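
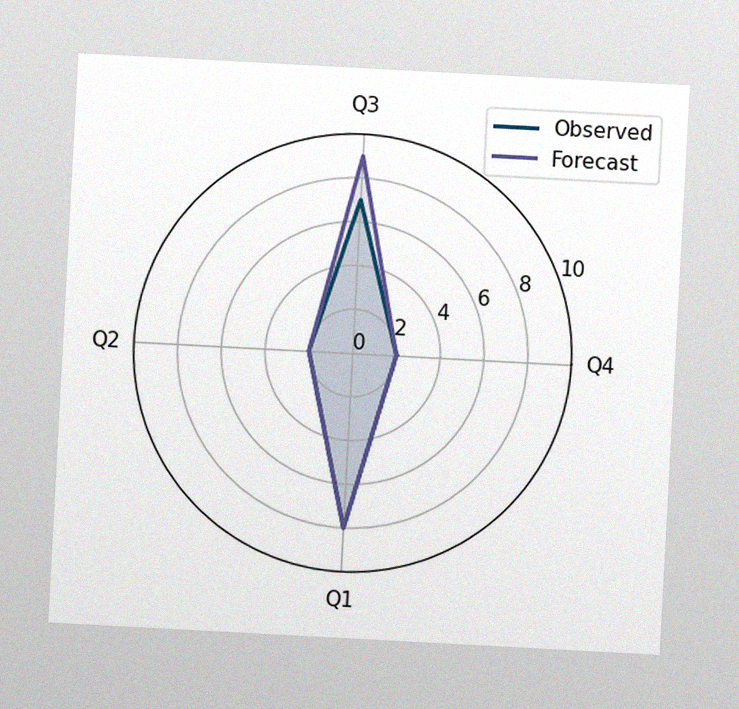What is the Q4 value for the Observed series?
The chart is tilted about 3° clockwise, with some photo noise. On the Q4 axis, Observed reaches 2.

2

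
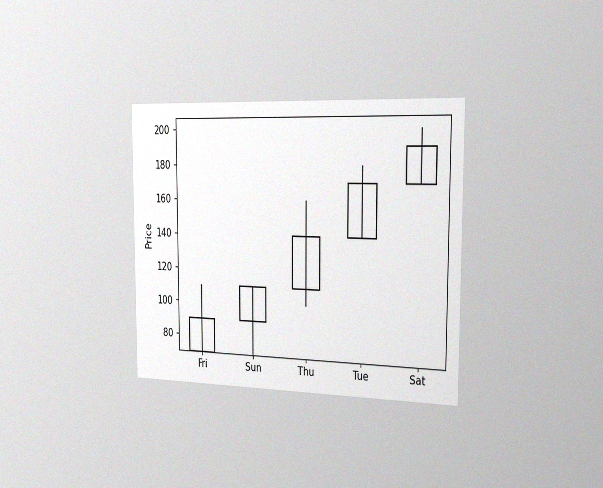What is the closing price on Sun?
110

The chart is viewed slightly from the right, with some photo noise. The Sun candle closes at 110.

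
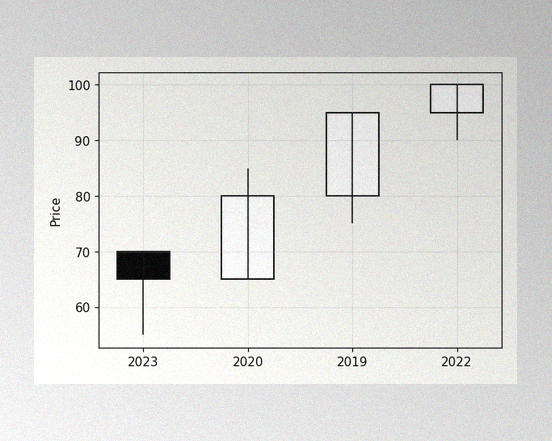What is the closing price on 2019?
95

The image has some photo noise and uneven lighting. The 2019 candle closes at 95.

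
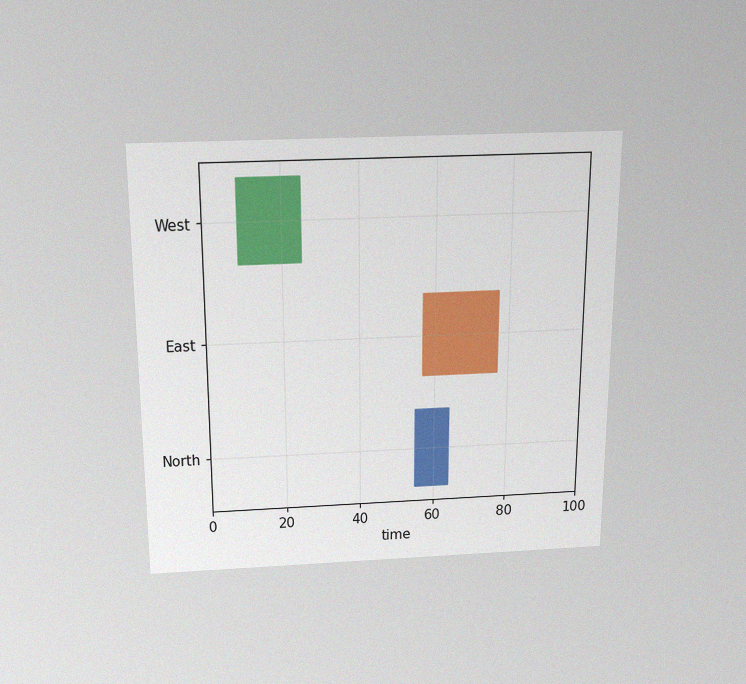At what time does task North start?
The chart is viewed slightly from above, with some photo noise. The North bar begins at t=55.

55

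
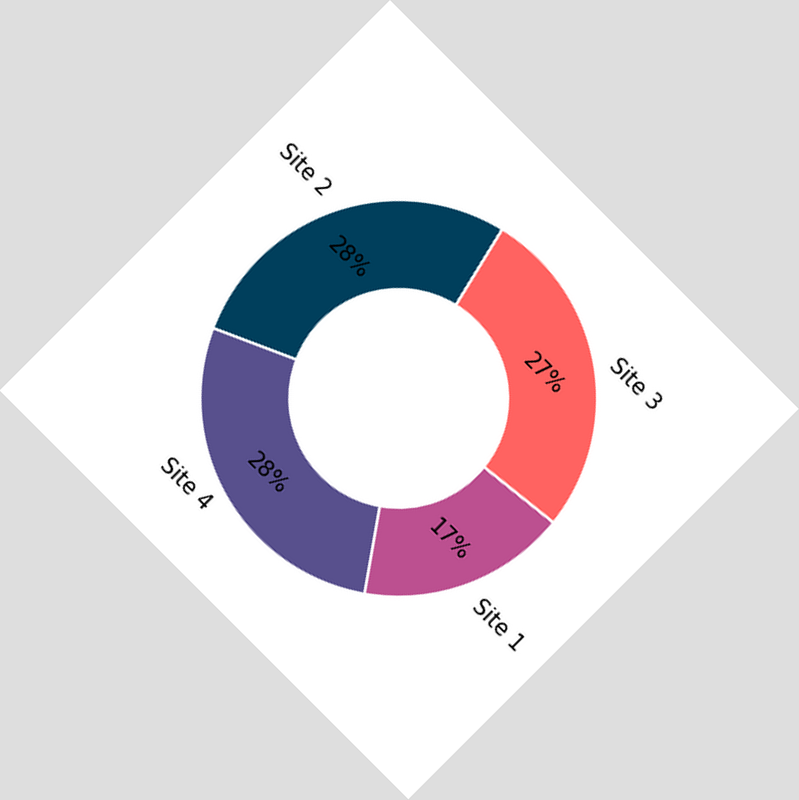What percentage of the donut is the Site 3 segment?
The chart is tilted about 45° clockwise. The Site 3 segment takes up 27% of the ring.

27%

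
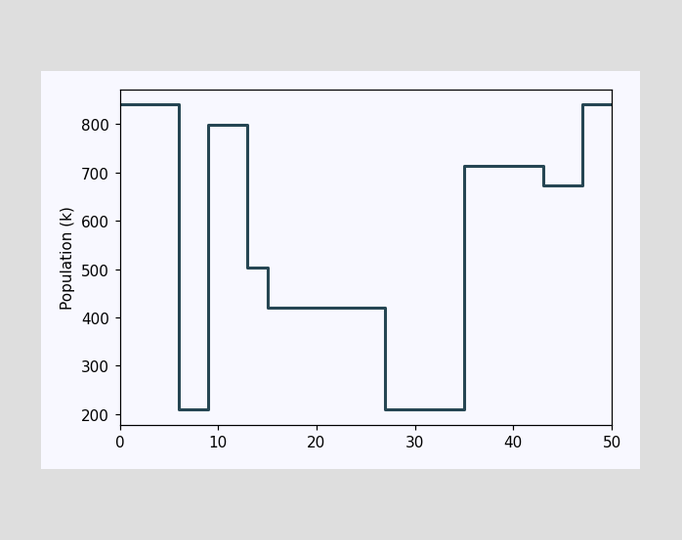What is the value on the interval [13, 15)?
504k

On [13, 15) the step sits at 504k.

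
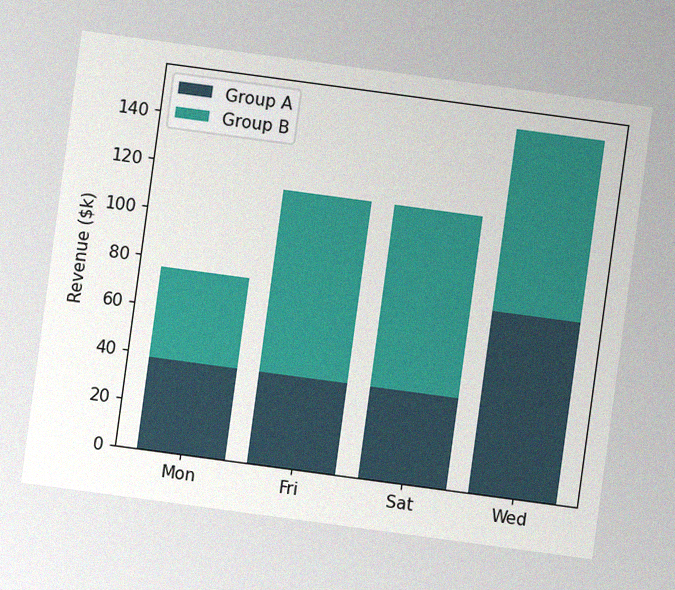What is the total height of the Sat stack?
$114k

The chart is tilted about 8° clockwise, with some photo noise. The Sat stack's top reaches $114k on the y-axis.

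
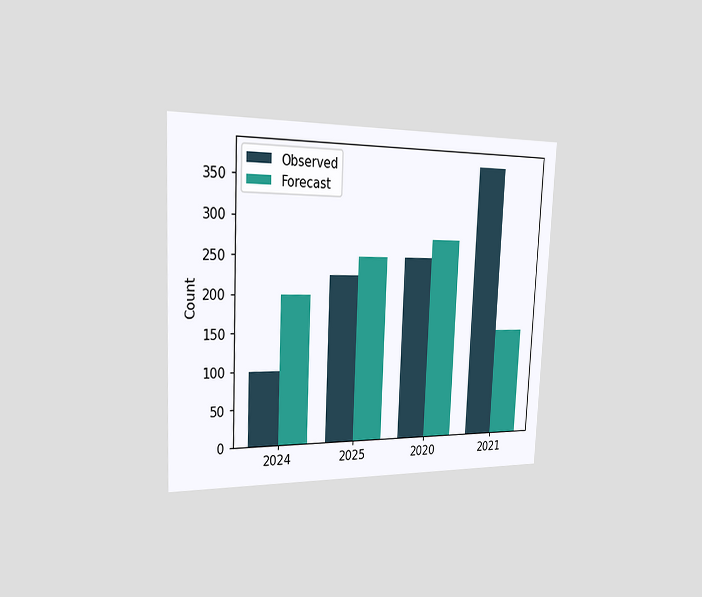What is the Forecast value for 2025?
250

The chart is tilted about 3° clockwise and viewed slightly from the left. The Forecast bar at 2025 reaches 250 on the y-axis.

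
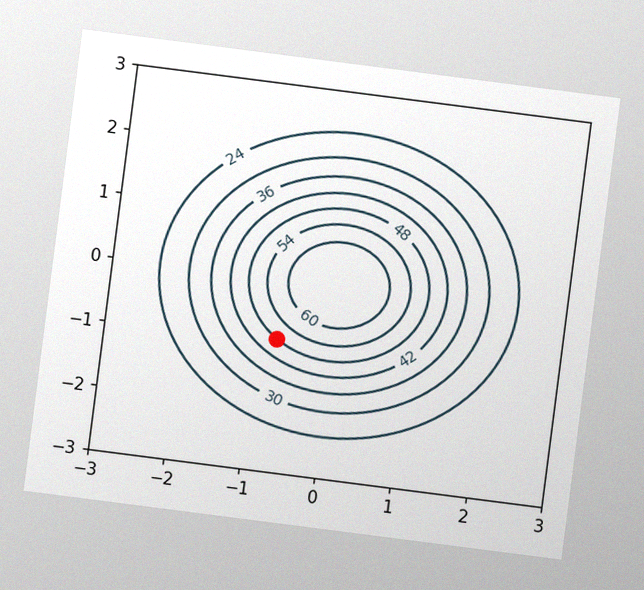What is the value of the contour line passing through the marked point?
The chart is tilted about 7° clockwise, with some photo noise. The marked point sits on the contour labelled 48.

48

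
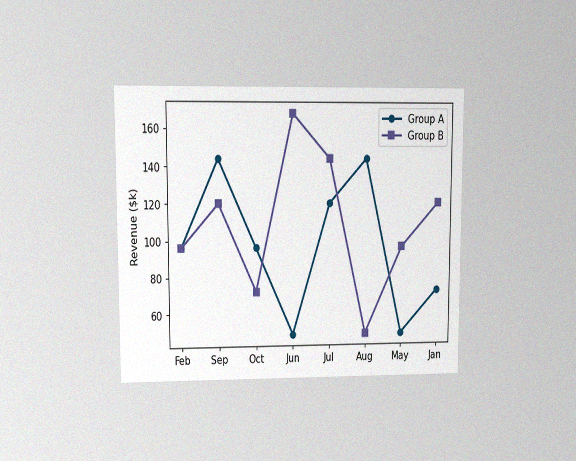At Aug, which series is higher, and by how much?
Group A, by $96k

The chart is viewed at a slight angle, with some photo noise. At Aug, Group A sits above the other line by $96k.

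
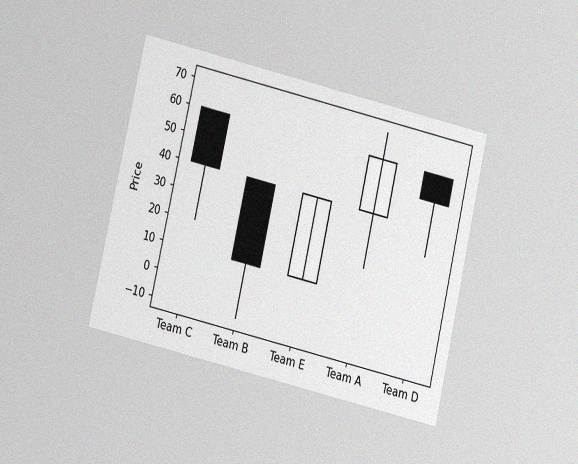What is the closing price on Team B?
The chart is tilted about 13° clockwise and viewed at a slight angle, with some photo noise. The Team B candle closes at 10.

10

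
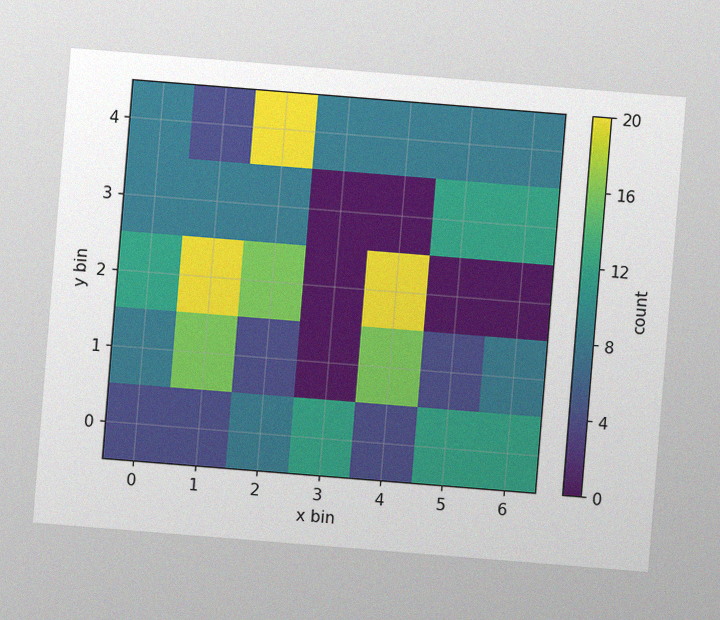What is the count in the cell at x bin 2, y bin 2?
The chart is tilted about 5° clockwise, with some photo noise. Matching the cell (2, 2) against the colorbar gives 16.

16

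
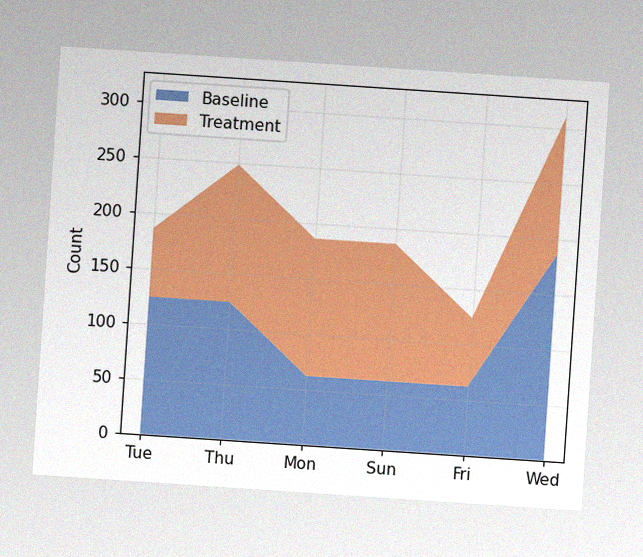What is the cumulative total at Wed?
310

The chart is tilted about 4° clockwise, with some photo noise. The stacked total at Wed reaches 310.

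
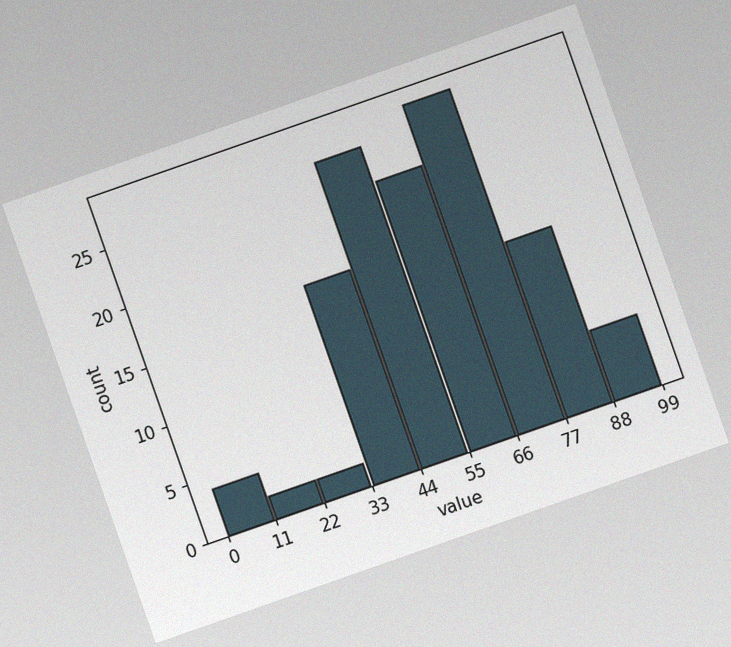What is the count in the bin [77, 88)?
15

The chart is tilted about 19° counter-clockwise, with some photo noise. The [77, 88) bin has height 15.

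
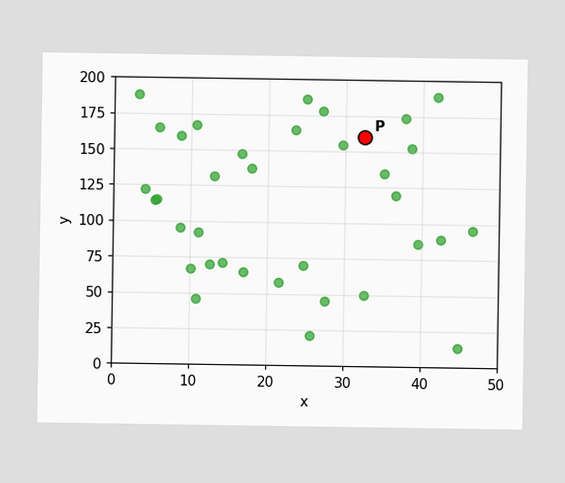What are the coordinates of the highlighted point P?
Following the gridlines from P to each axis, P sits at (32.5, 160).

(32.5, 160)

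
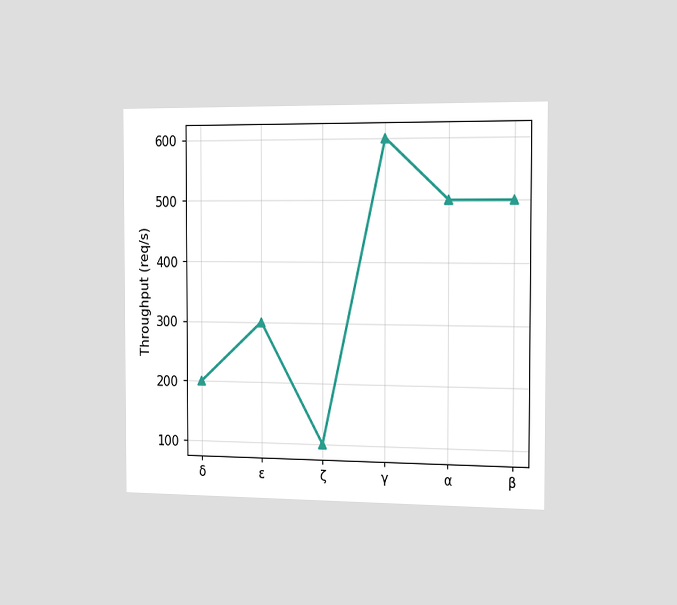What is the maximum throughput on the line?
600req/s

The chart is viewed slightly from the right. The highest point is at γ, and reading across to the y-axis gives 600req/s.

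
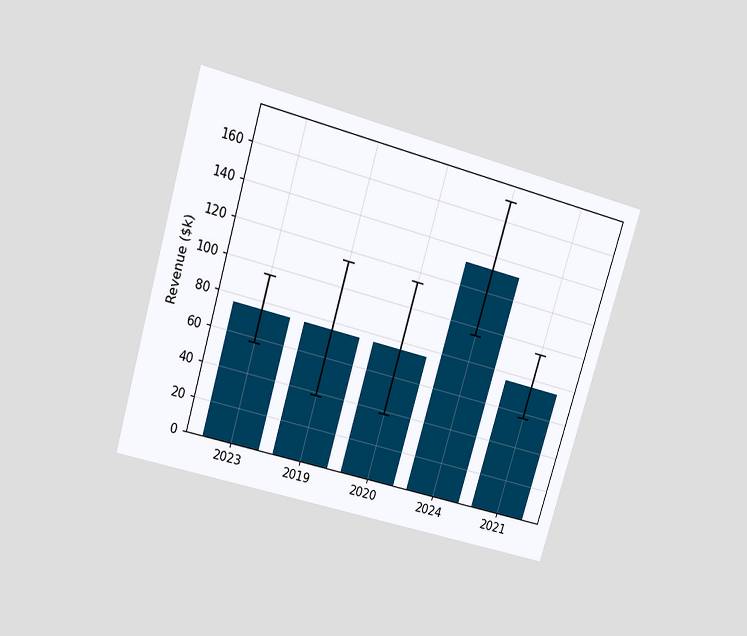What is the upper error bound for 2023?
The chart is tilted about 16° clockwise and viewed slightly from above. The 2023 bar's upper whisker reaches $95k.

$95k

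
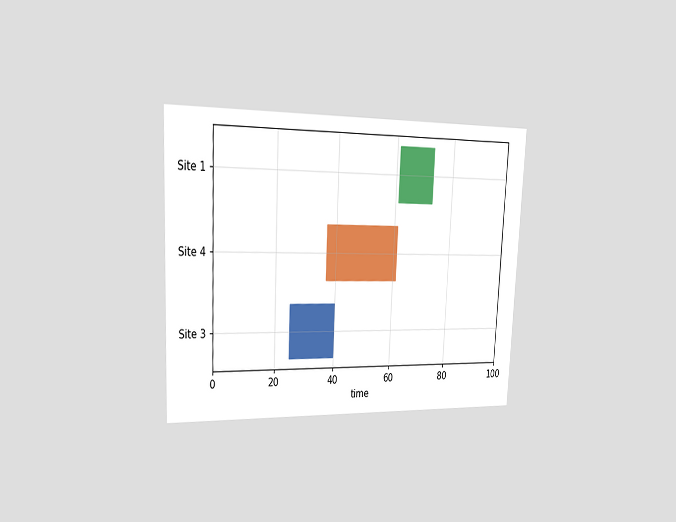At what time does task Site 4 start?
37

The chart is tilted about 3° clockwise and viewed slightly from the left. The Site 4 bar begins at t=37.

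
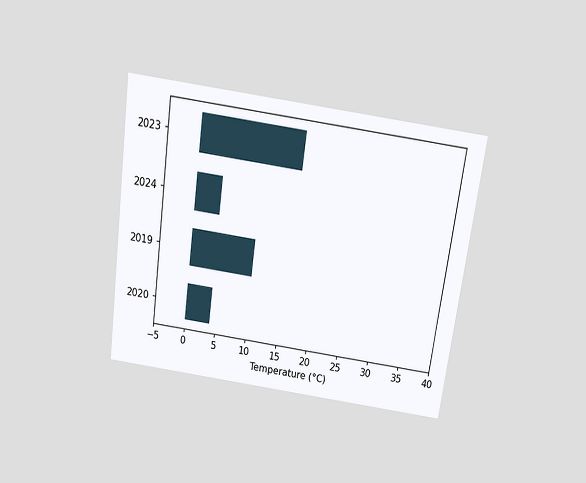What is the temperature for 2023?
16°C

The chart is tilted about 8° clockwise and viewed slightly from above. Reading along the chart's x-axis, the 2023 bar reaches 16°C.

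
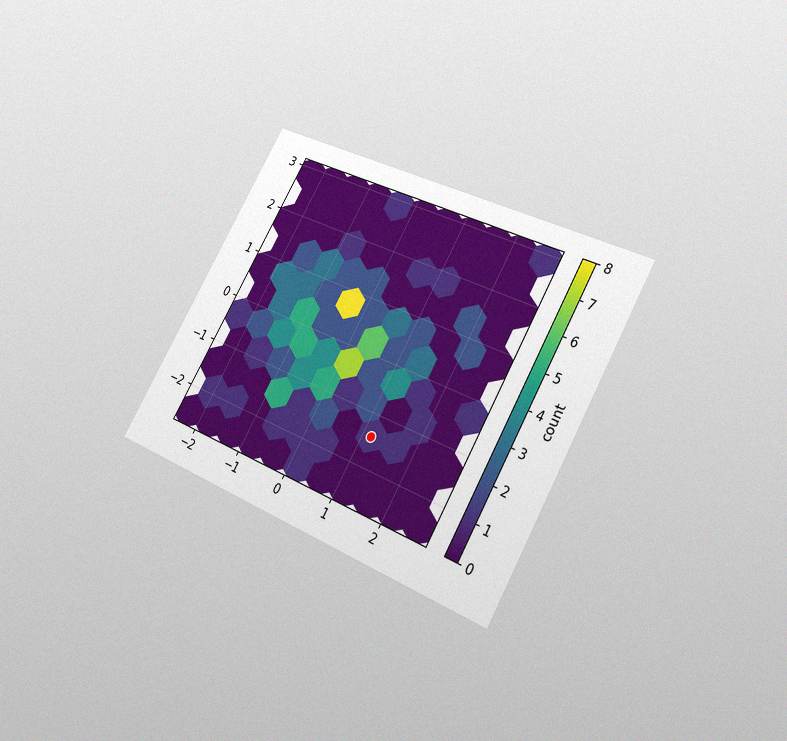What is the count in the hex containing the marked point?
The chart is tilted about 29° clockwise and viewed at a slight angle, with some photo noise. The marked hex reads 1 on the colorbar.

1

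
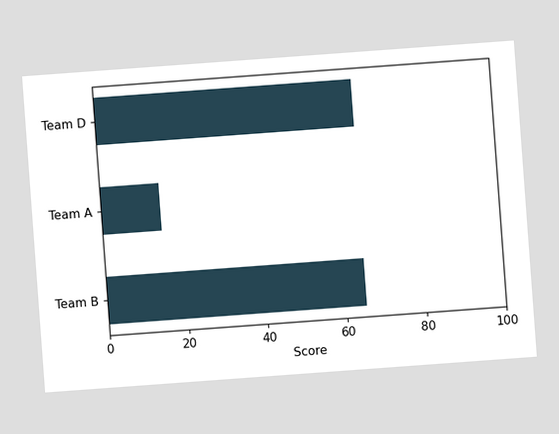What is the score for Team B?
The chart is tilted about 4° counter-clockwise. Reading along the chart's x-axis, the Team B bar reaches 65.

65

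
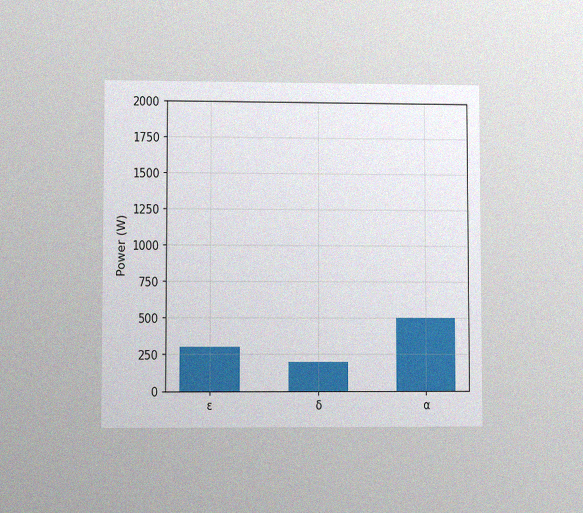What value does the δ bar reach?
200W

The chart is viewed at a slight angle, with some photo noise. Reading along the chart's y-axis, the δ bar reaches 200W.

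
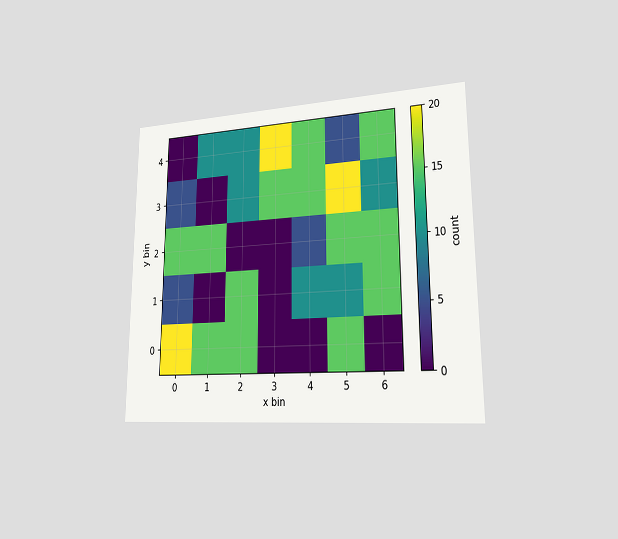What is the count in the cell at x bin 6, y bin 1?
The chart is viewed slightly from the right. Matching the cell (6, 1) against the colorbar gives 15.

15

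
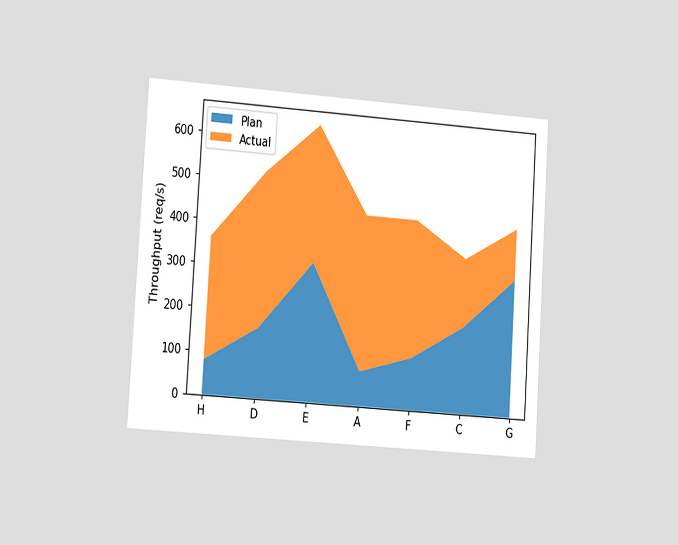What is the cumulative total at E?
640req/s

The chart is tilted about 4° clockwise and viewed slightly from the left. The stacked total at E reaches 640req/s.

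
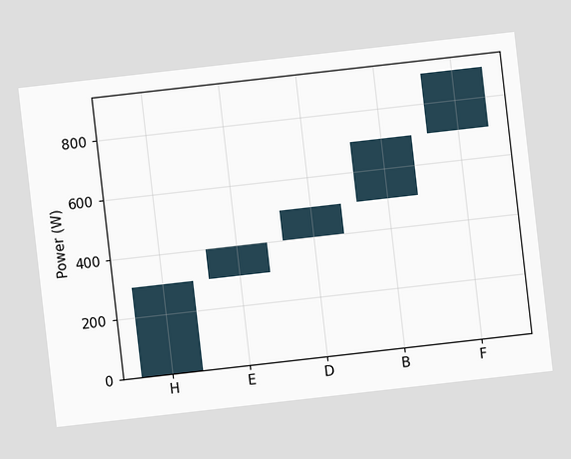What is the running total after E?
The chart is tilted about 6° counter-clockwise. After E the running total reaches 400W.

400W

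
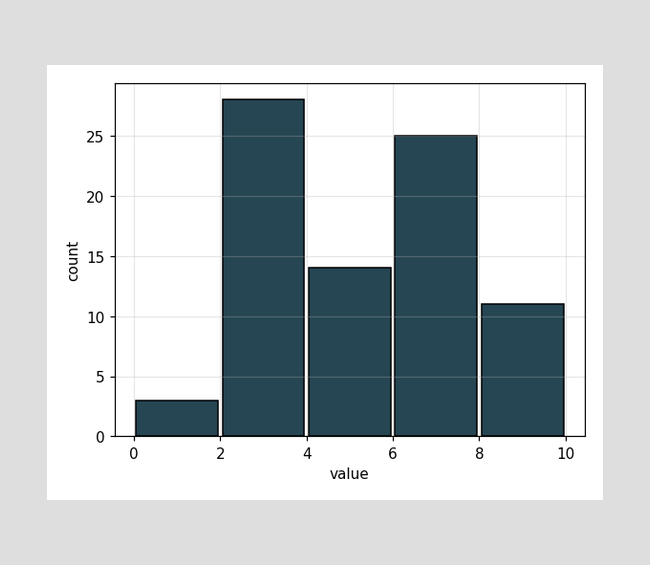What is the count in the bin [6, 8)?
The [6, 8) bin has height 25.

25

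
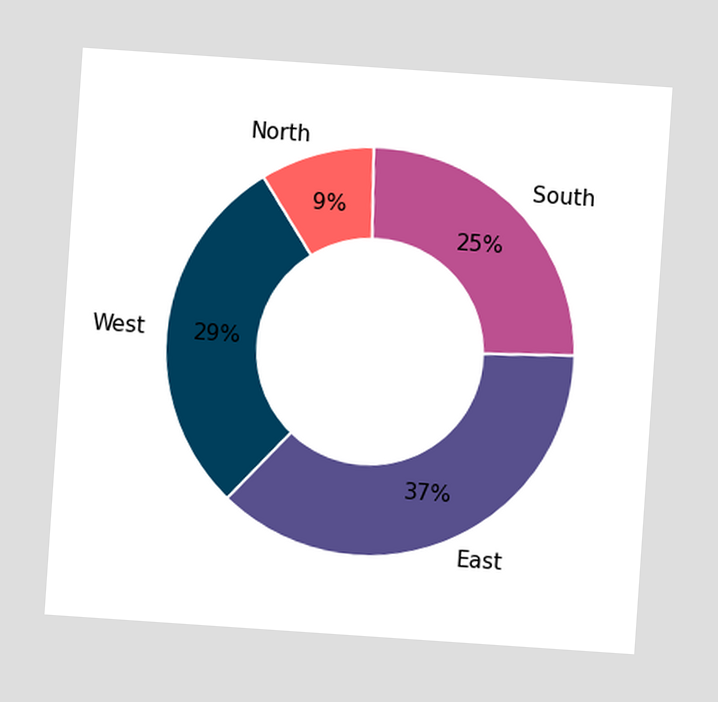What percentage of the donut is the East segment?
The chart is tilted about 4° clockwise. The East segment takes up 37% of the ring.

37%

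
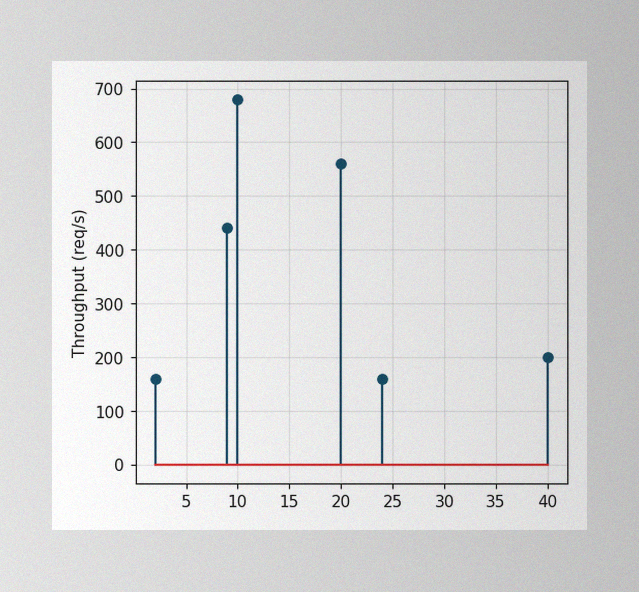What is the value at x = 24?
160req/s

The image has some photo noise and uneven lighting. The stem at x=24 reaches 160req/s.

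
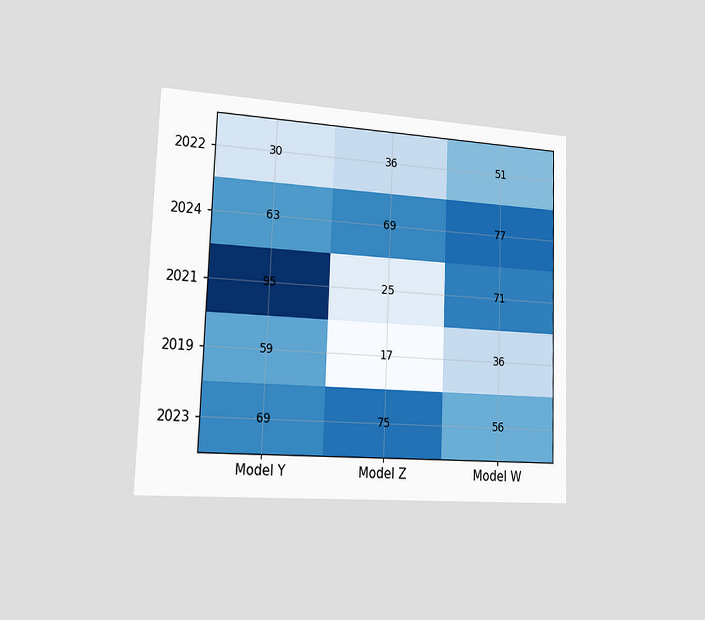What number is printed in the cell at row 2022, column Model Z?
36

The chart is tilted about 2° clockwise and viewed slightly from the left. The (2022, Model Z) cell reads 36.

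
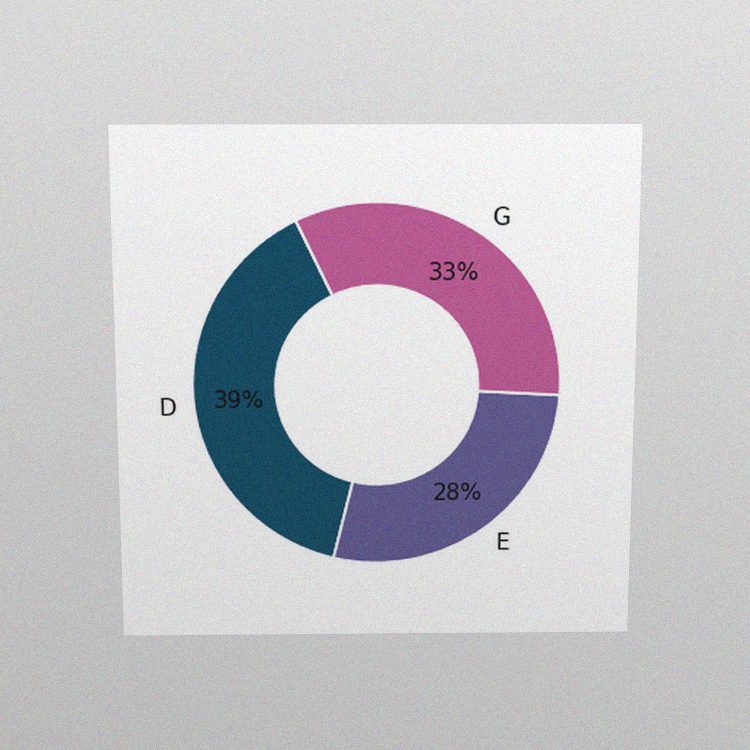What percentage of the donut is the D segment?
The chart is viewed slightly from above, with some photo noise. The D segment takes up 39% of the ring.

39%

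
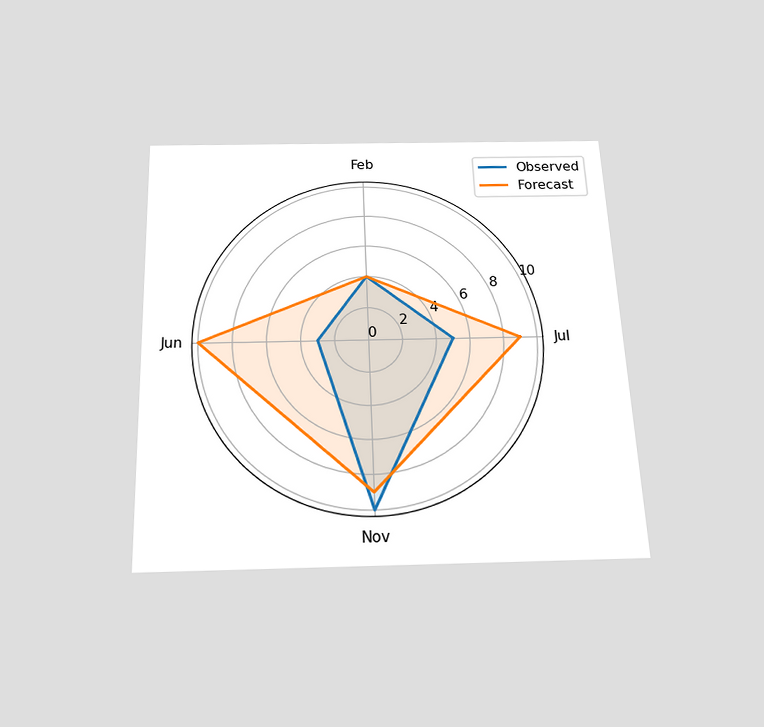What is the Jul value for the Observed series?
The chart is tilted about 2° counter-clockwise and viewed slightly from below. On the Jul axis, Observed reaches 5.

5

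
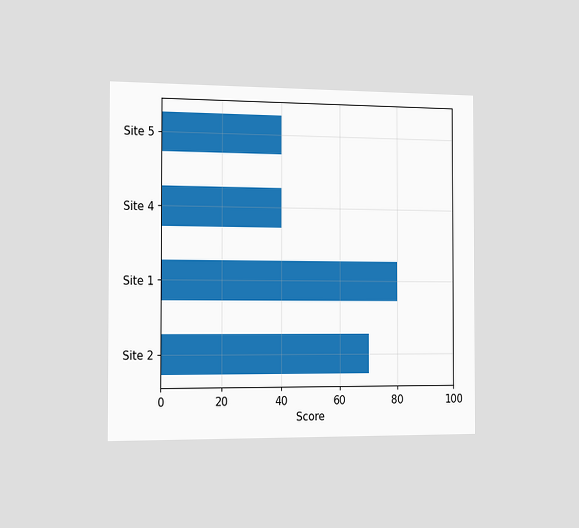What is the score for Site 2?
70

The chart is viewed slightly from the left. Reading along the chart's x-axis, the Site 2 bar reaches 70.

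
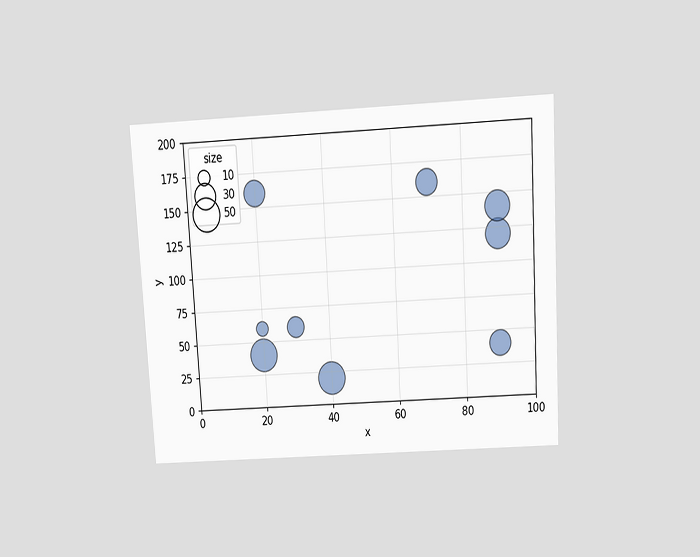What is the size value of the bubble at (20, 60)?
The chart is tilted about 3° counter-clockwise and viewed slightly from above. Matching the bubble at (20, 60) against the size legend gives 10.

10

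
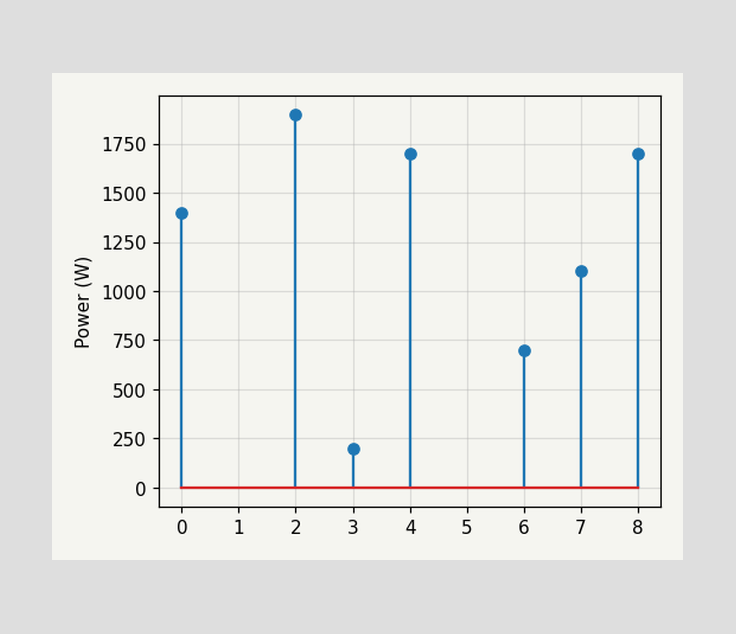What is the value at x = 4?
The stem at x=4 reaches 1700W.

1700W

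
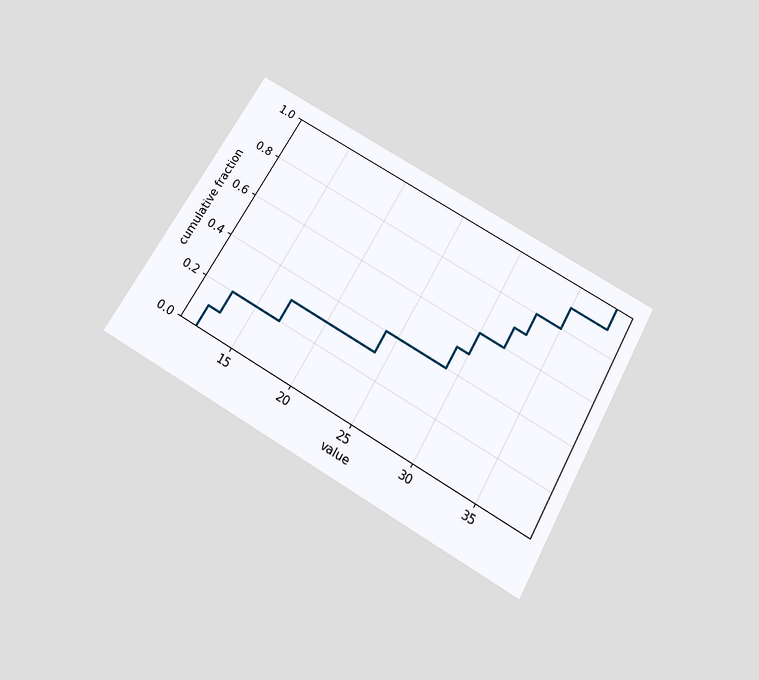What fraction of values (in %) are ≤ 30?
The chart is tilted about 30° clockwise and viewed slightly from below. At x=30 the ECDF step is at 60%.

60%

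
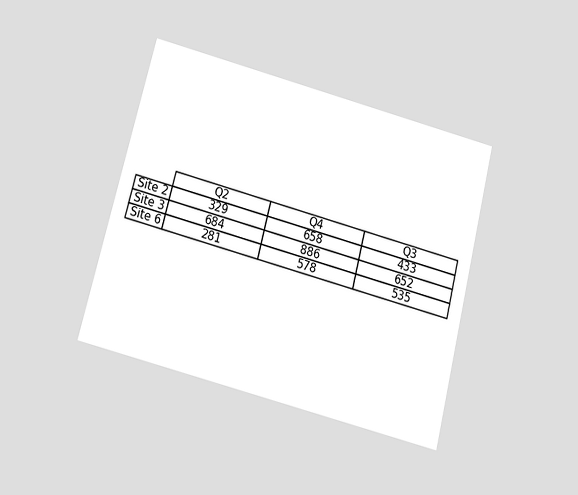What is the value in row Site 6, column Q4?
The chart is tilted about 14° clockwise and viewed slightly from below. The (Site 6, Q4) cell reads 578.

578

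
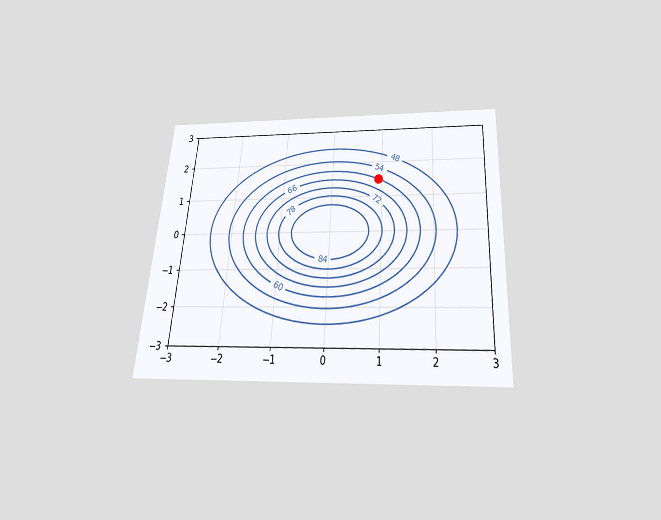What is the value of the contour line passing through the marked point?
60

The chart is tilted about 4° clockwise and viewed slightly from below. The marked point sits on the contour labelled 60.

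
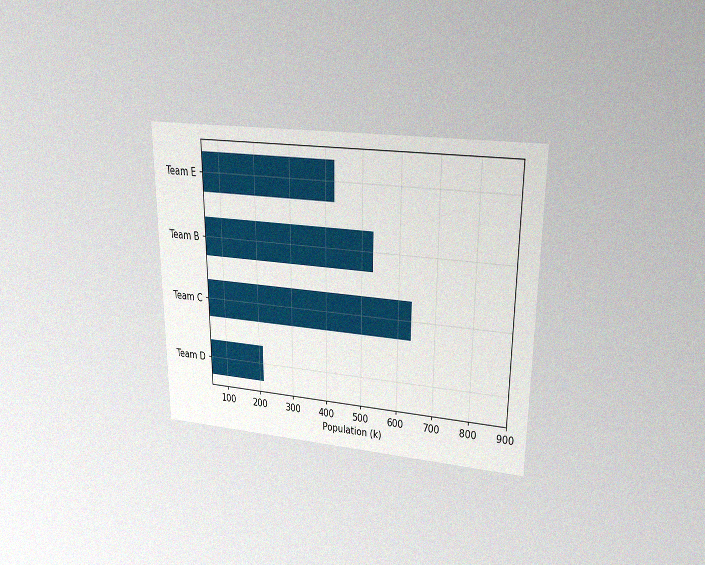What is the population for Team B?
The chart is viewed at a slight angle, with some photo noise. Reading along the chart's x-axis, the Team B bar reaches 530k.

530k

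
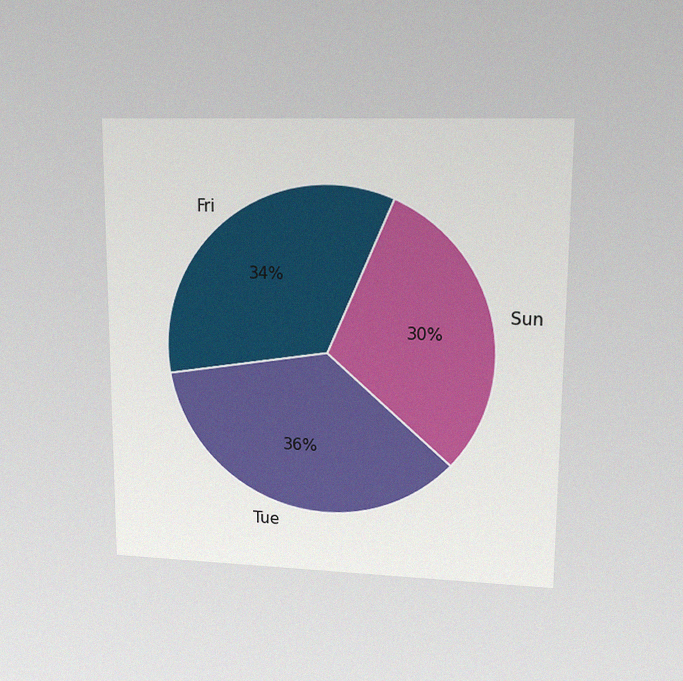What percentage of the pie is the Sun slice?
The chart is viewed at a slight angle, with some photo noise. The Sun slice takes up 30% of the pie.

30%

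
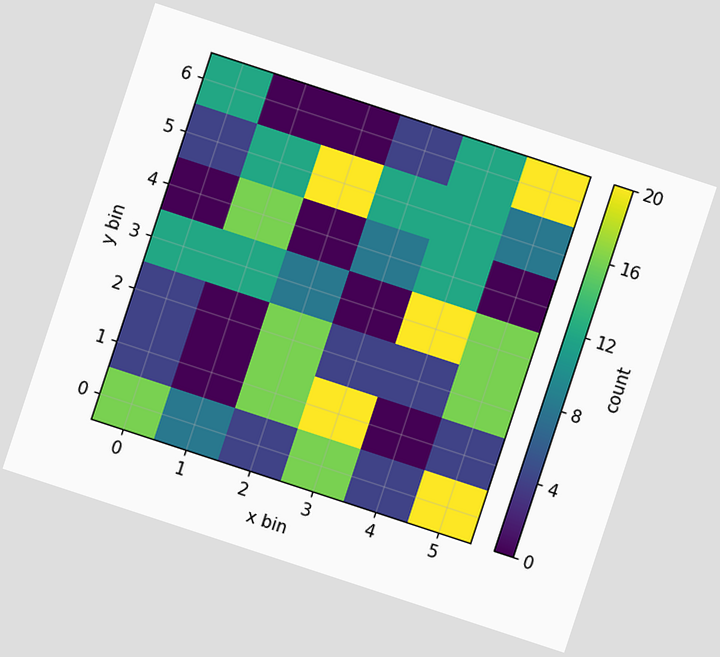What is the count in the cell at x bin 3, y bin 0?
The chart is tilted about 18° clockwise. Matching the cell (3, 0) against the colorbar gives 16.

16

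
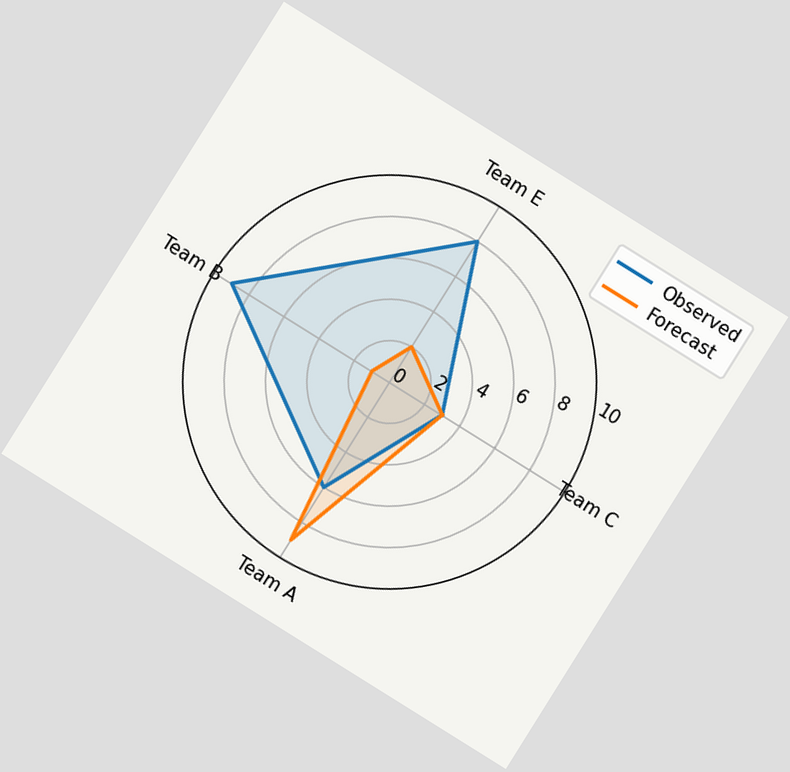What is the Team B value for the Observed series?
The chart is tilted about 32° clockwise. On the Team B axis, Observed reaches 9.

9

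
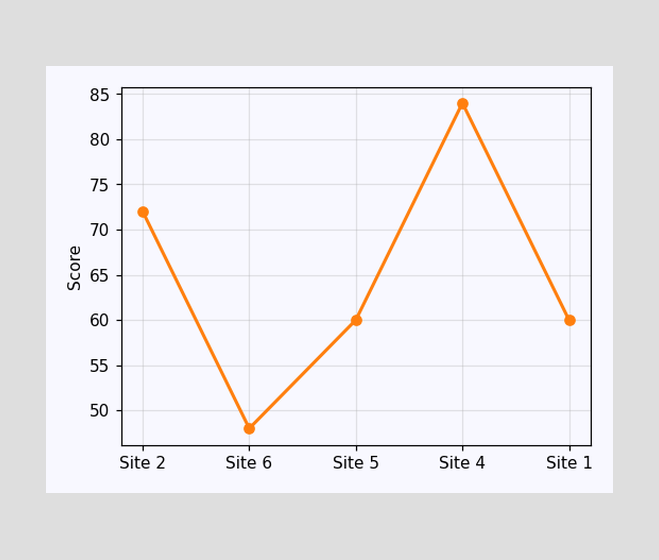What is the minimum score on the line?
48

The lowest point is at Site 6, and reading across to the y-axis gives 48.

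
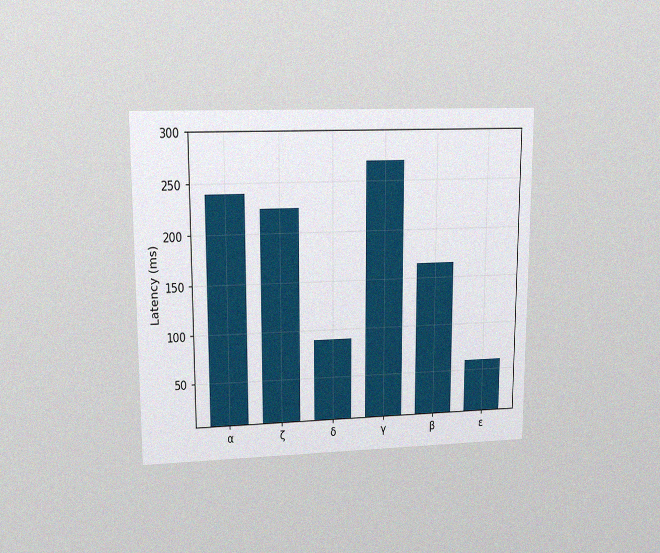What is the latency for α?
The chart is viewed at a slight angle, with some photo noise. Reading along the chart's y-axis, the α bar reaches 240ms.

240ms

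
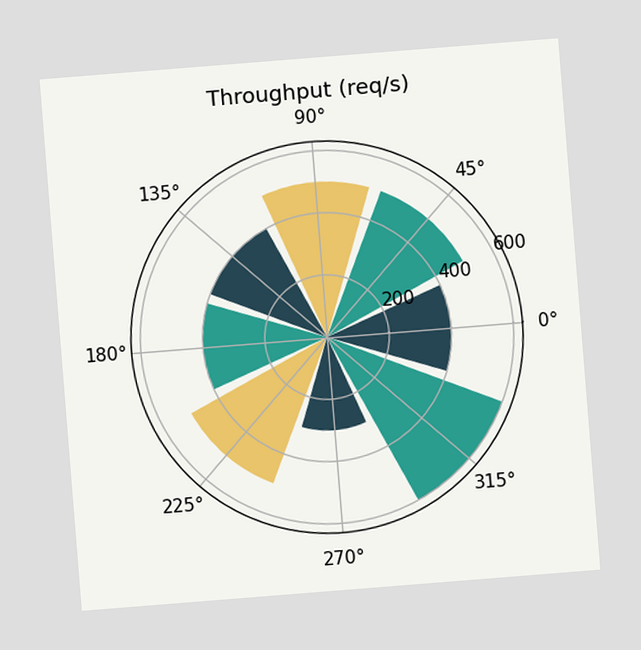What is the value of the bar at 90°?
The chart is tilted about 5° counter-clockwise. The bar at 90° reaches 500req/s on the radial axis.

500req/s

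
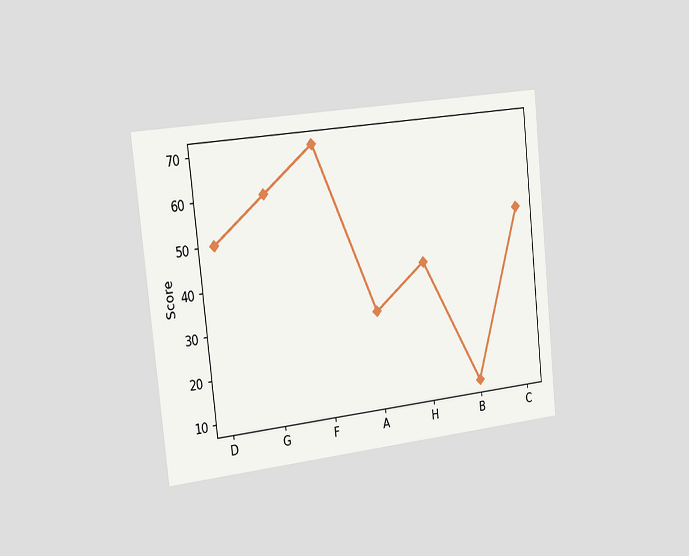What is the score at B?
10

The chart is tilted about 6° counter-clockwise and viewed slightly from the left. At B, the line is at 10.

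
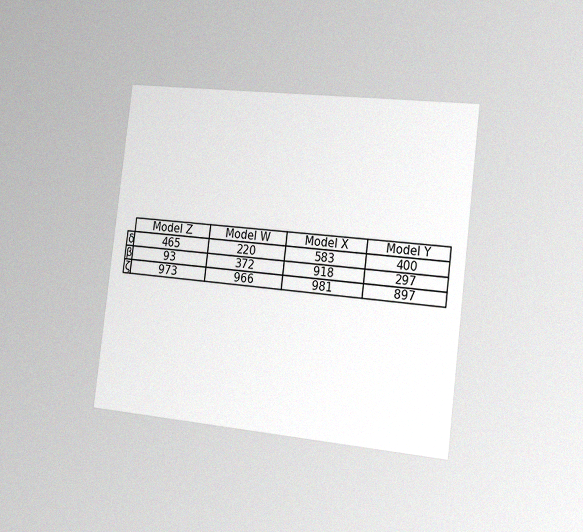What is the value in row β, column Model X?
The chart is tilted about 7° clockwise and viewed slightly from the right, with some photo noise. The (β, Model X) cell reads 918.

918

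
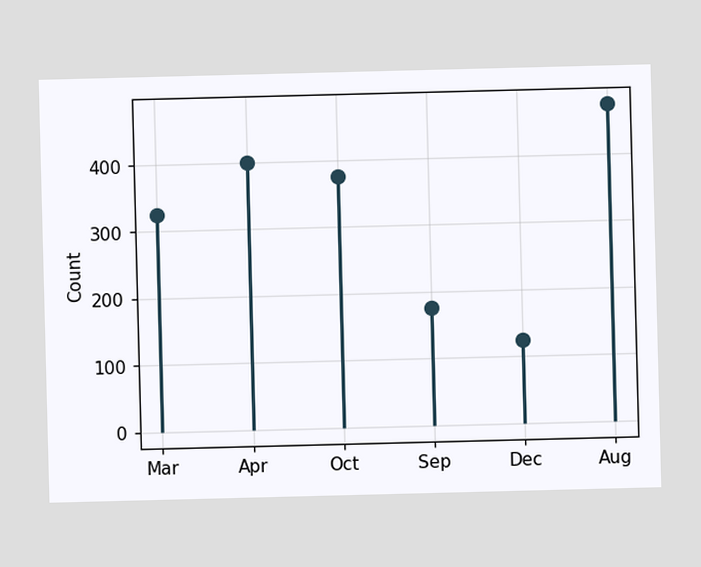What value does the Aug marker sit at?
475

The Aug marker sits at 475.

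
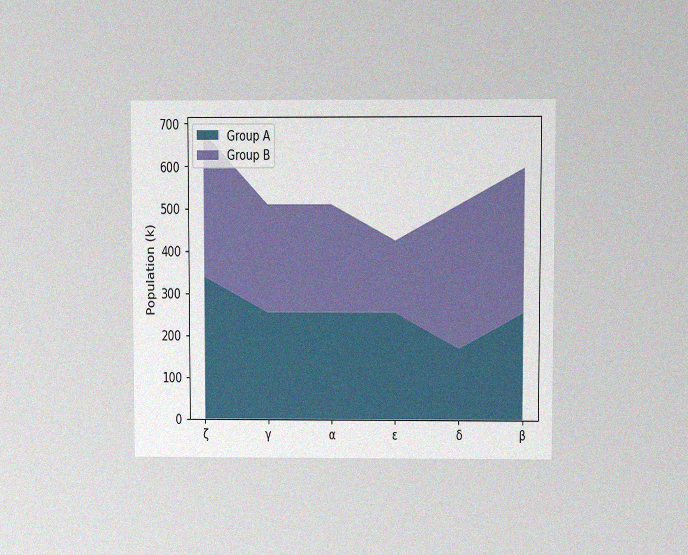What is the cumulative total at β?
595k

The chart is viewed at a slight angle, with some photo noise. The stacked total at β reaches 595k.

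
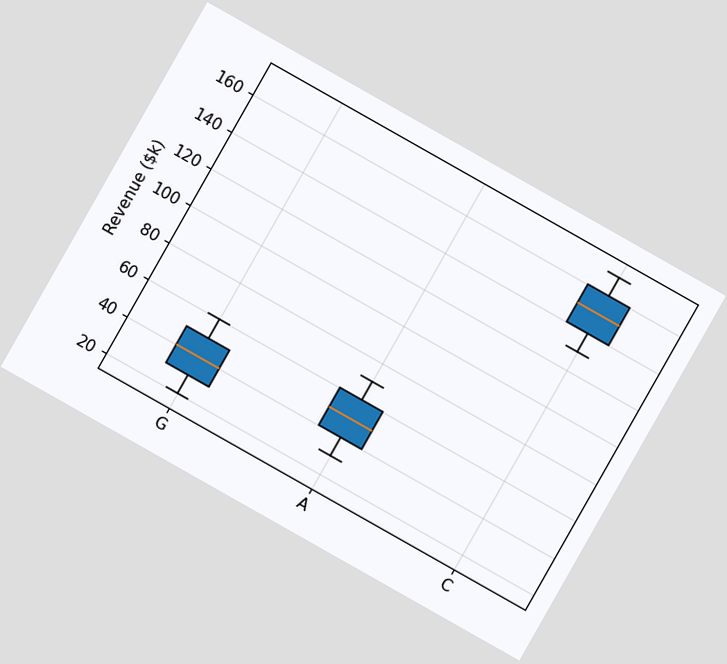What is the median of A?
$50k

The chart is tilted about 30° clockwise. The median line in the A box sits at $50k.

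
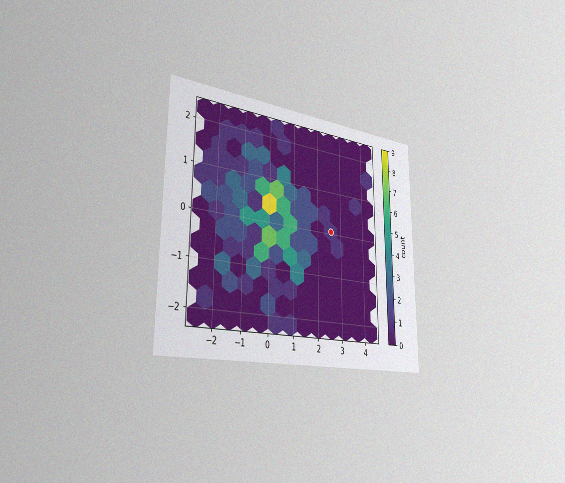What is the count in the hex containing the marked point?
1

The chart is viewed slightly from the left, with some photo noise. The marked hex reads 1 on the colorbar.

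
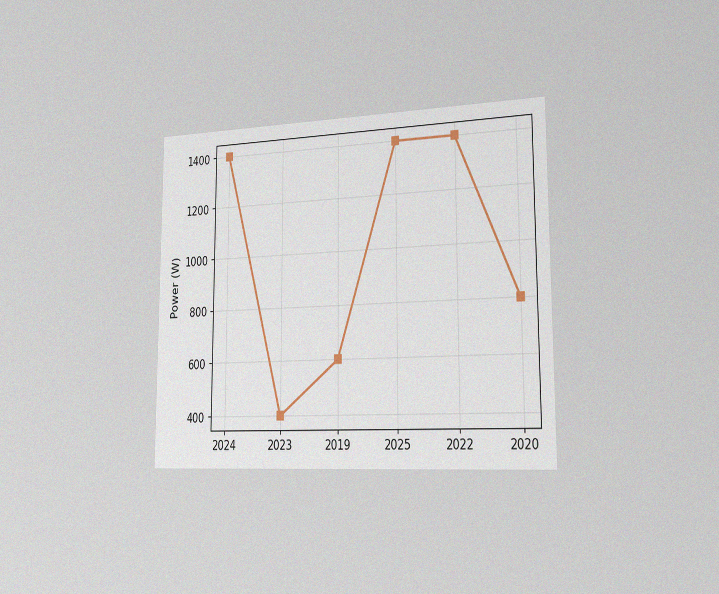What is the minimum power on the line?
400W

The chart is viewed slightly from the right, with some photo noise. The lowest point is at 2023, and reading across to the y-axis gives 400W.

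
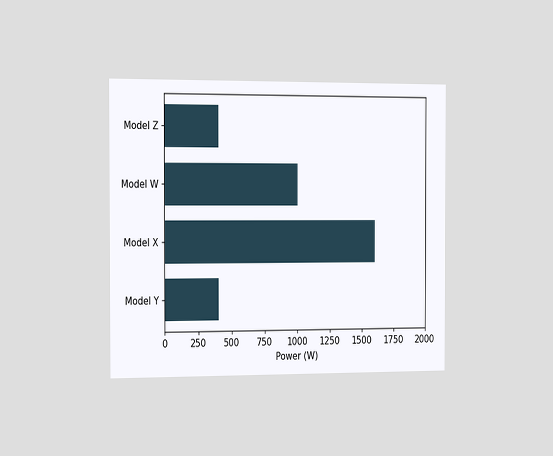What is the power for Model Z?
The chart is viewed slightly from the left. Reading along the chart's x-axis, the Model Z bar reaches 400W.

400W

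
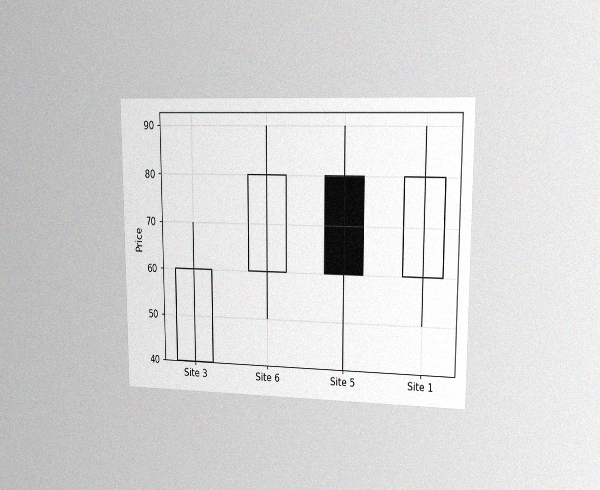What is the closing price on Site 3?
60

The chart is viewed at a slight angle, with some photo noise. The Site 3 candle closes at 60.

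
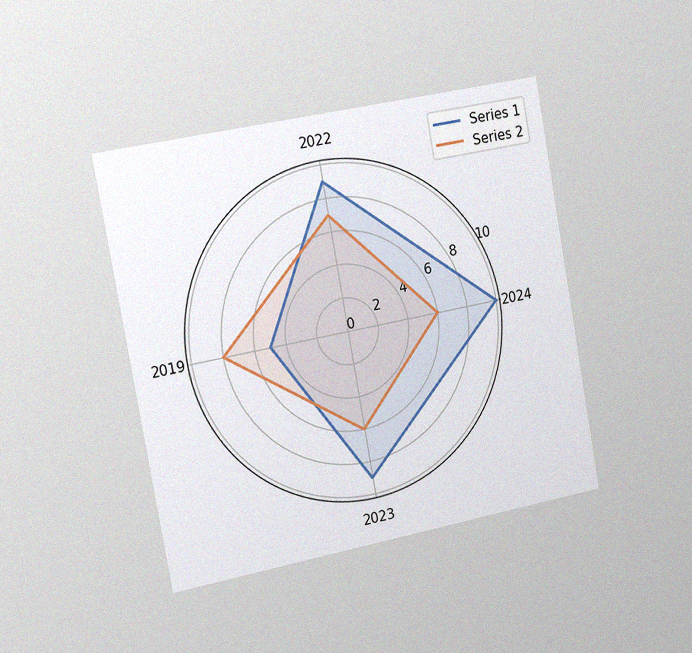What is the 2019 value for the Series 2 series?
8

The chart is tilted about 10° counter-clockwise and viewed slightly from the left, with some photo noise. On the 2019 axis, Series 2 reaches 8.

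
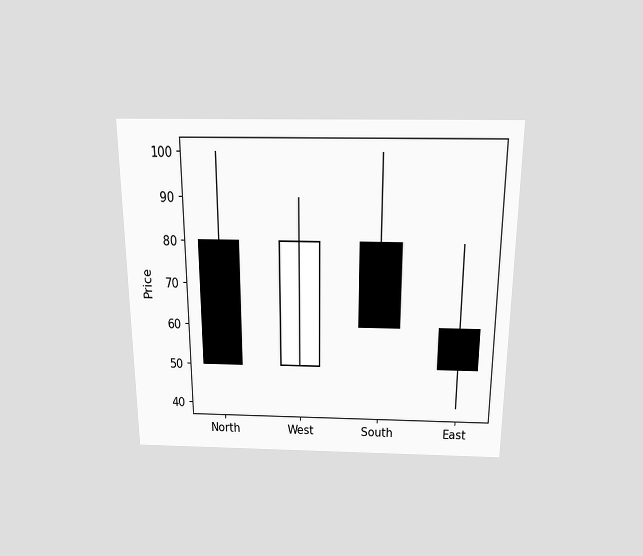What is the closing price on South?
The chart is viewed slightly from above. The South candle closes at 60.

60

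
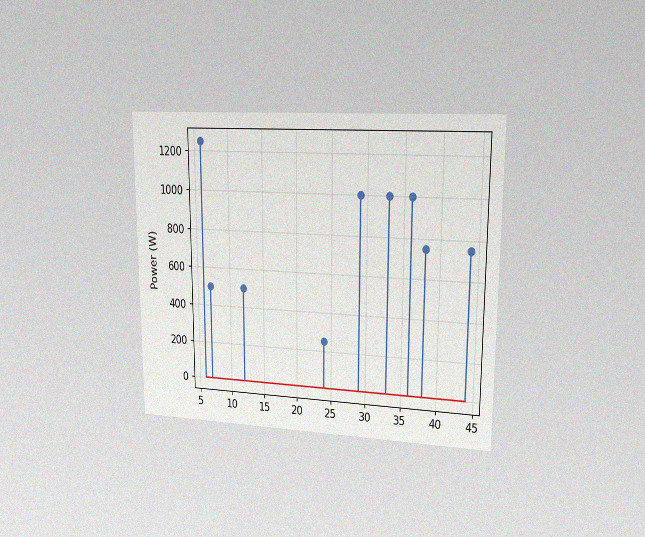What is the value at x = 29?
1000W

The chart is viewed slightly from the right, with some photo noise. The stem at x=29 reaches 1000W.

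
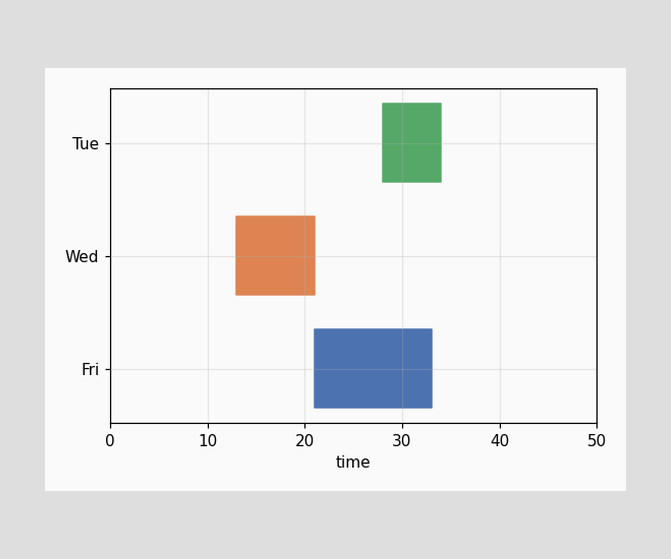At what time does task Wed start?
13

The Wed bar begins at t=13.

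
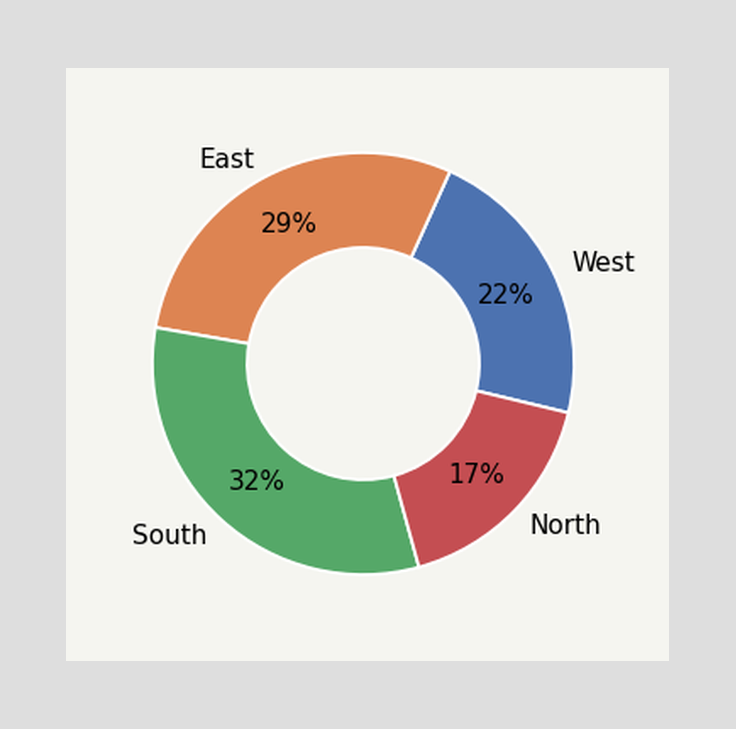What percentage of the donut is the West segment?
22%

The West segment takes up 22% of the ring.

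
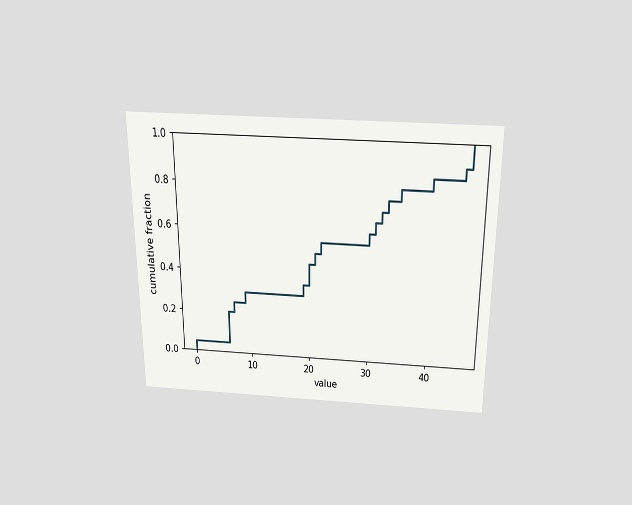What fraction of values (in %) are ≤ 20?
45%

The chart is viewed slightly from above. At x=20 the ECDF step is at 45%.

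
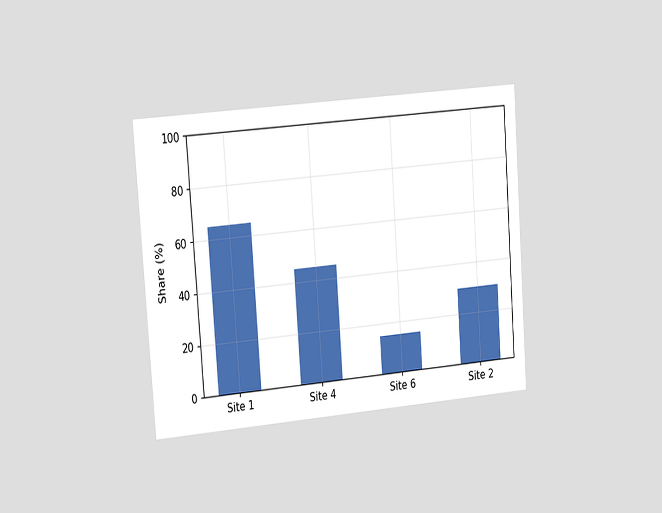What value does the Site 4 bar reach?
The chart is tilted about 4° counter-clockwise and viewed slightly from the left. Reading along the chart's y-axis, the Site 4 bar reaches 45%.

45%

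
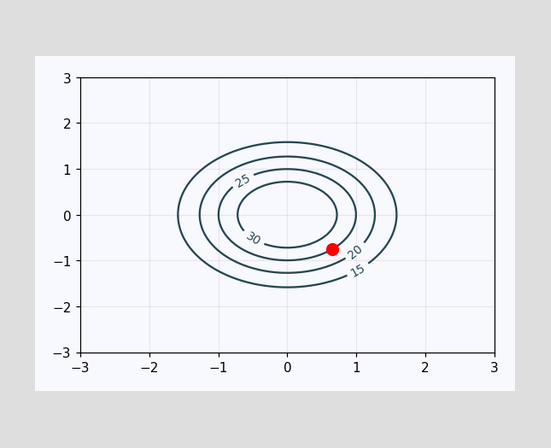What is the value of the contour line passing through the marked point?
25

The marked point sits on the contour labelled 25.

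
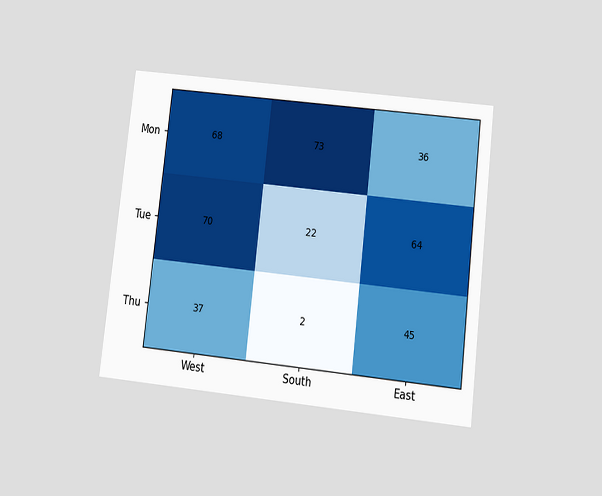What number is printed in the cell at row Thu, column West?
The chart is tilted about 7° clockwise and viewed slightly from below. The (Thu, West) cell reads 37.

37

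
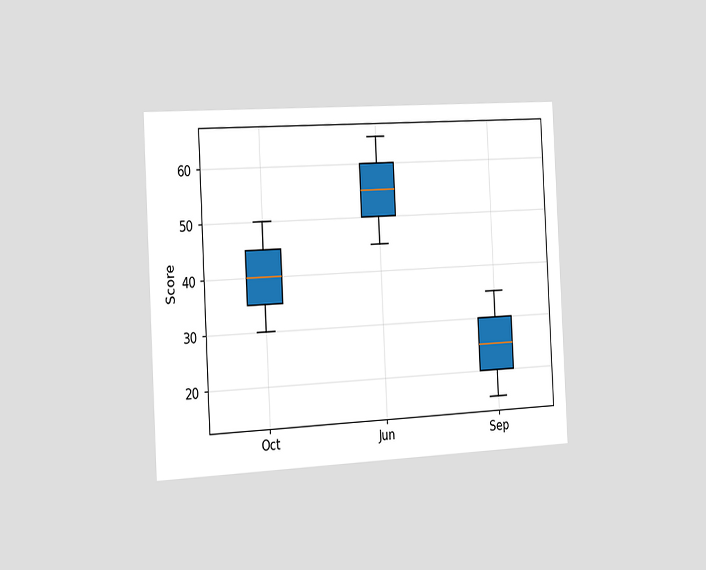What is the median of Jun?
The chart is tilted about 3° counter-clockwise and viewed slightly from the left. The median line in the Jun box sits at 55.

55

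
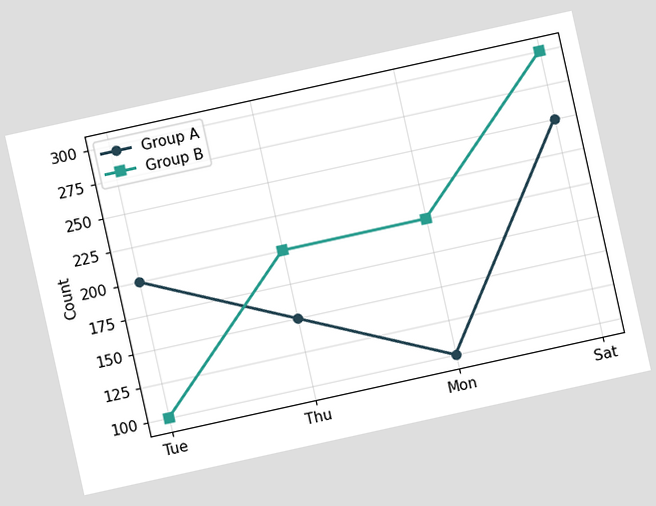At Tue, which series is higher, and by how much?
Group A, by 100

The chart is tilted about 12° counter-clockwise. At Tue, Group A sits above the other line by 100.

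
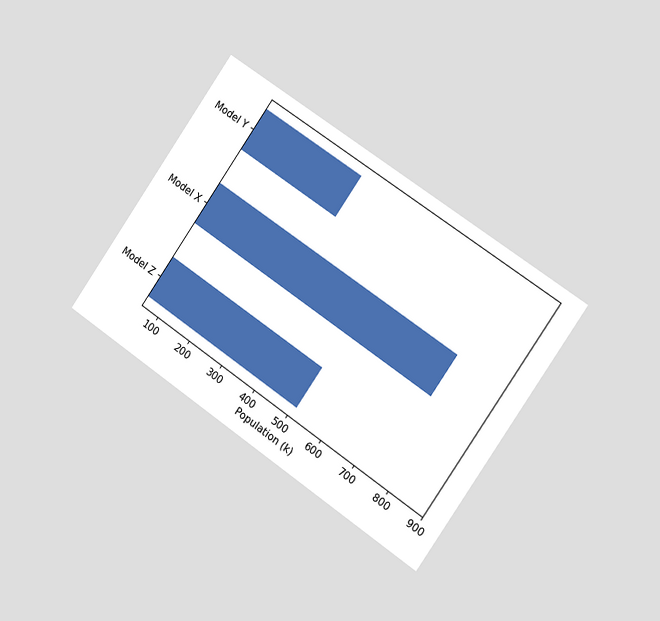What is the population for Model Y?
The chart is tilted about 35° clockwise and viewed slightly from the right. Reading along the chart's x-axis, the Model Y bar reaches 340k.

340k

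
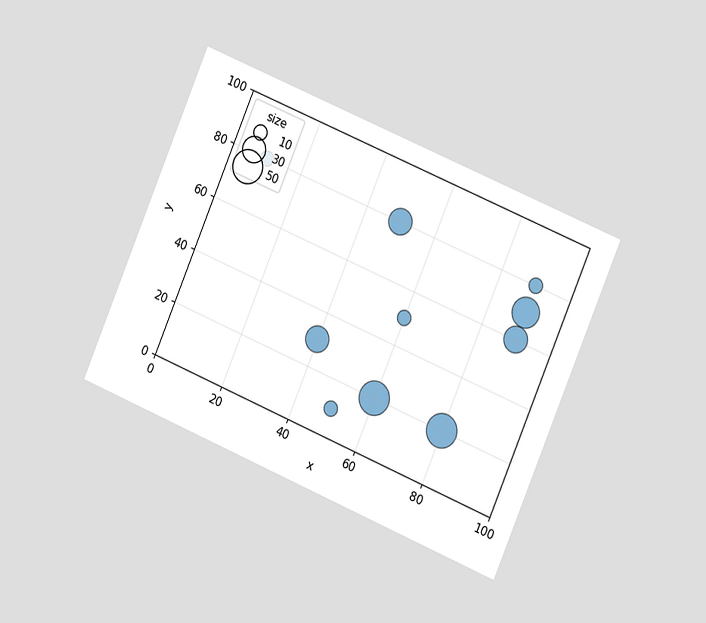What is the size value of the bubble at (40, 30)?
The chart is tilted about 23° clockwise and viewed slightly from the right. Matching the bubble at (40, 30) against the size legend gives 30.

30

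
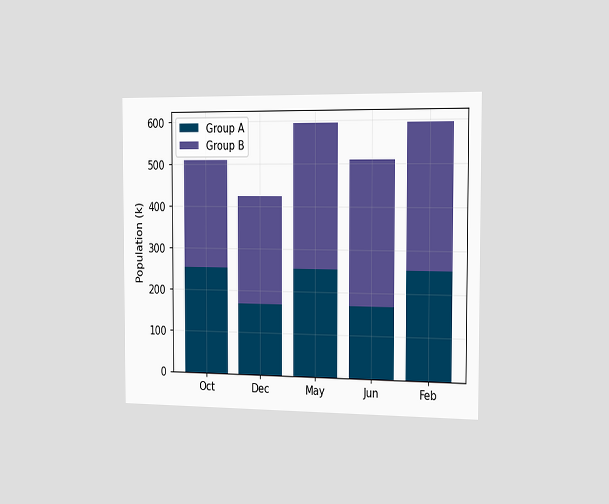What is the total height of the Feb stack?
The chart is viewed slightly from the right. The Feb stack's top reaches 595k on the y-axis.

595k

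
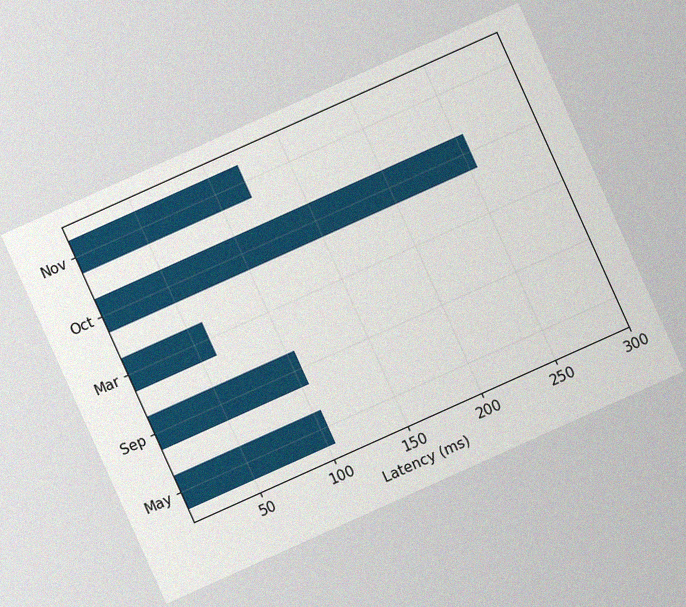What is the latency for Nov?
120ms

The chart is tilted about 24° counter-clockwise, with some photo noise. Reading along the chart's x-axis, the Nov bar reaches 120ms.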